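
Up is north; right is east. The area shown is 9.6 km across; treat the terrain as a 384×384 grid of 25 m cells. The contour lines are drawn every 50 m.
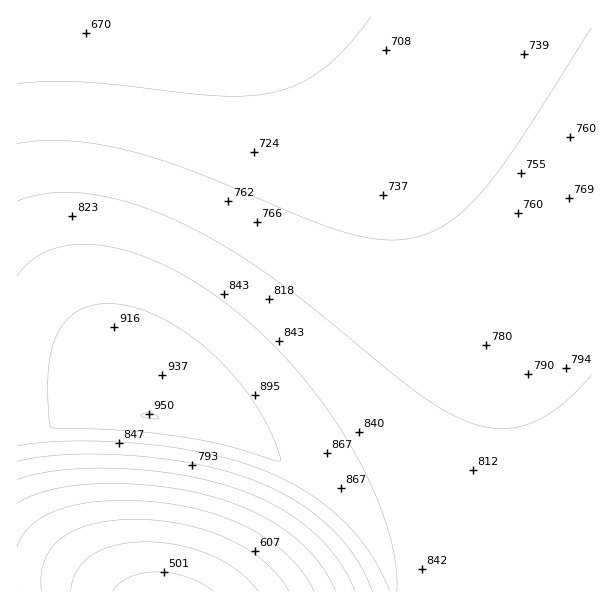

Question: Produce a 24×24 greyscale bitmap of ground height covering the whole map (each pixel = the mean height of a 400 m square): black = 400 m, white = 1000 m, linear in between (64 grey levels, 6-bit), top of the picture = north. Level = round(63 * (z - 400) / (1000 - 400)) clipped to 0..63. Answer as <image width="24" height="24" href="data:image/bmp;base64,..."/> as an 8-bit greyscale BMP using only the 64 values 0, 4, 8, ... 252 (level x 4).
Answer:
<image width="24" height="24" href="data:image/bmp;base64,Qk12BgAAAAAAADYEAAAoAAAAGAAAABgAAAABAAgAAAAAAEACAAATCwAAEwsAAAABAAAAAAAAAAAAAAEBAQACAgIAAwMDAAQEBAAFBQUABgYGAAcHBwAICAgACQkJAAoKCgALCwsADAwMAA0NDQAODg4ADw8PABAQEAAREREAEhISABMTEwAUFBQAFRUVABYWFgAXFxcAGBgYABkZGQAaGhoAGxsbABwcHAAdHR0AHh4eAB8fHwAgICAAISEhACIiIgAjIyMAJCQkACUlJQAmJiYAJycnACgoKAApKSkAKioqACsrKwAsLCwALS0tAC4uLgAvLy8AMDAwADExMQAyMjIAMzMzADQ0NAA1NTUANjY2ADc3NwA4ODgAOTk5ADo6OgA7OzsAPDw8AD09PQA+Pj4APz8/AEBAQABBQUEAQkJCAENDQwBEREQARUVFAEZGRgBHR0cASEhIAElJSQBKSkoAS0tLAExMTABNTU0ATk5OAE9PTwBQUFAAUVFRAFJSUgBTU1MAVFRUAFVVVQBWVlYAV1dXAFhYWABZWVkAWlpaAFtbWwBcXFwAXV1dAF5eXgBfX18AYGBgAGFhYQBiYmIAY2NjAGRkZABlZWUAZmZmAGdnZwBoaGgAaWlpAGpqagBra2sAbGxsAG1tbQBubm4Ab29vAHBwcABxcXEAcnJyAHNzcwB0dHQAdXV1AHZ2dgB3d3cAeHh4AHl5eQB6enoAe3t7AHx8fAB9fX0Afn5+AH9/fwCAgIAAgYGBAIKCggCDg4MAhISEAIWFhQCGhoYAh4eHAIiIiACJiYkAioqKAIuLiwCMjIwAjY2NAI6OjgCPj48AkJCQAJGRkQCSkpIAk5OTAJSUlACVlZUAlpaWAJeXlwCYmJgAmZmZAJqamgCbm5sAnJycAJ2dnQCenp4An5+fAKCgoAChoaEAoqKiAKOjowCkpKQApaWlAKampgCnp6cAqKioAKmpqQCqqqoAq6urAKysrACtra0Arq6uAK+vrwCwsLAAsbGxALKysgCzs7MAtLS0ALW1tQC2trYAt7e3ALi4uAC5ubkAurq6ALu7uwC8vLwAvb29AL6+vgC/v78AwMDAAMHBwQDCwsIAw8PDAMTExADFxcUAxsbGAMfHxwDIyMgAycnJAMrKygDLy8sAzMzMAM3NzQDOzs4Az8/PANDQ0ADR0dEA0tLSANPT0wDU1NQA1dXVANbW1gDX19cA2NjYANnZ2QDa2toA29vbANzc3ADd3d0A3t7eAN/f3wDg4OAA4eHhAOLi4gDj4+MA5OTkAOXl5QDm5uYA5+fnAOjo6ADp6ekA6urqAOvr6wDs7OwA7e3tAO7u7gDv7+8A8PDwAPHx8QDy8vIA8/PzAPT09AD19fUA9vb2APf39wD4+PgA+fn5APr6+gD7+/sA/Pz8AP39/QD+/v4A////AGBMPDQsKCgsNDxMXHCIpLy8uLi0tLS0tGBQRDw4NDQ8RExcbICYtLy8uLS0tLS0tGhcVExISExQWGRwgJiswLy4uLS0sLCwtHRsaGRgYGRsdHyMnLDAwLy4tLCwsLCwsIyEgHx8gISMlJysvMjEwLi0sLCsrKyssKikoKCgpKiwuMTM0MjAvLi0sKysrKysrMTExMjIzNDY3NjUzMTAuLSwrKyoqKisrMjU3ODk6OTk3NjQyMC8tLCsqKioqKioqMjU3ODk5OTg2NDMxLy0sKyopKSkpKSoqMjU3ODg4NzY1MzEvLSwrKikpKCgpKSkqMjQ2Nzc3NjQzMS8uLCspKSgoKCgoKCkpMjM1NTU1NDIxLy0sKikoKCcnJycoKCgpMTIzNDMzMjAvLSsqKSgnJyYmJicnJygoMDExMTEwLy4sKykoJycmJiYmJiYnJygoLi8vLy8uLSsqKSgnJiUlJSUlJSYmJycoLC0tLSwrKikoJyYlJSQkJCQlJSUmJicnKioqKikpKCcmJSQkIyMjIyQkJCUlJiYnKCgoKCcmJSUkIyMjIiIjIyMkJCQlJiYnJSUlJSUkIyMiIiIiIiIiIiMjJCQlJSYmIyMjIyIiIiEhISEhISEhIiIjIyQkJSUmISEhISEgICAgICAgICAhISIiIyMkJCUmHx8fHx8fHx8fHx8fICAgISEiIiMkJCUlHR0dHR0dHR4eHh4fHx8gICEiIiMjJCQlHBwcHBwcHR0dHR4eHx8gICEhIiIjIyQkA=="/>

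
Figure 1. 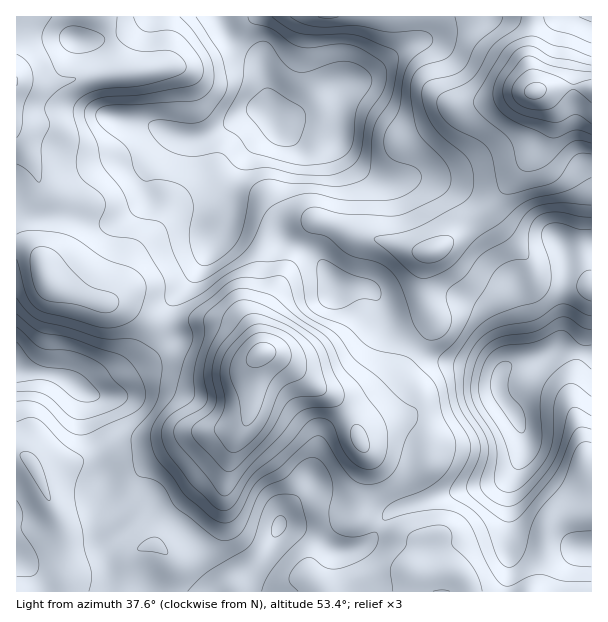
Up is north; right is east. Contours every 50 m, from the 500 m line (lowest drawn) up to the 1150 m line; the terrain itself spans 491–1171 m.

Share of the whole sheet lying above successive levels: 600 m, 93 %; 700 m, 79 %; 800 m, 47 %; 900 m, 15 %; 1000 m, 6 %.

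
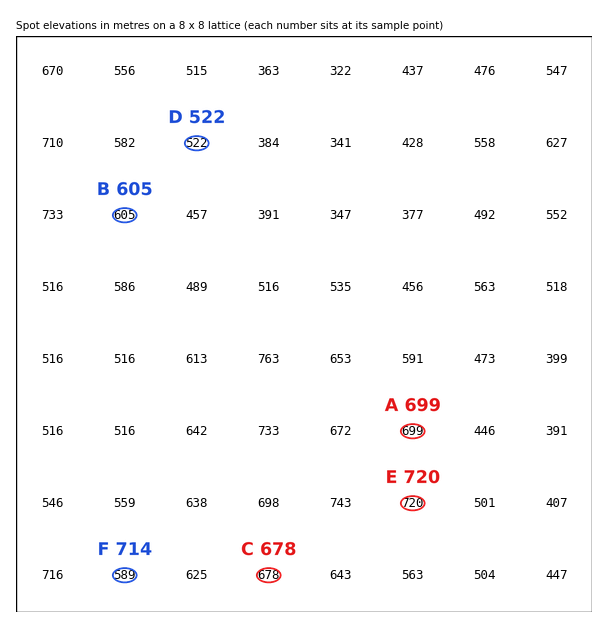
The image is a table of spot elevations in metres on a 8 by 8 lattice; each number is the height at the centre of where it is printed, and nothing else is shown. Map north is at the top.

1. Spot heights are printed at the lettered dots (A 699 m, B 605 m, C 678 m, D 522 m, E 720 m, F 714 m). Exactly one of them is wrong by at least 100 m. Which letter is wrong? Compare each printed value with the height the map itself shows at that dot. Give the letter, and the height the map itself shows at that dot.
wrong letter F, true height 589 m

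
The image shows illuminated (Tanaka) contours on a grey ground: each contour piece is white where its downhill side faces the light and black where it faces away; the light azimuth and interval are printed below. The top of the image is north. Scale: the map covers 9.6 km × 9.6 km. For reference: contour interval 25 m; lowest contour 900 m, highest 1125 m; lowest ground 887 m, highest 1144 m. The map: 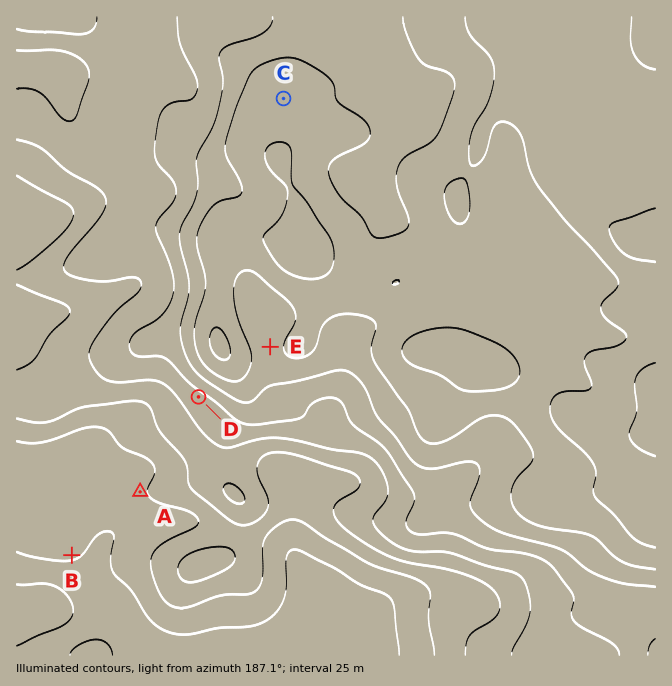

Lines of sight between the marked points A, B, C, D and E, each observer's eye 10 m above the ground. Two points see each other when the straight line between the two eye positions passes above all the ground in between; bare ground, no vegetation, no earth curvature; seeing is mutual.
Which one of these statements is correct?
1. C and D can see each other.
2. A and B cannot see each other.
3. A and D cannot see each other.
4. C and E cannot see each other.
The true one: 4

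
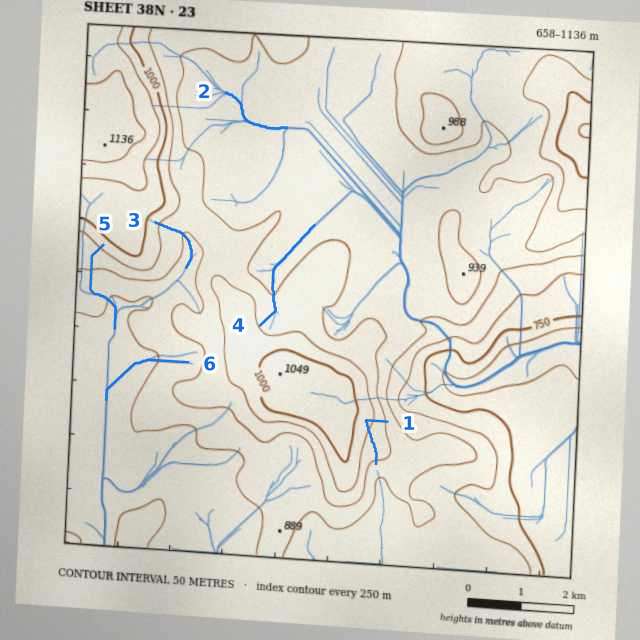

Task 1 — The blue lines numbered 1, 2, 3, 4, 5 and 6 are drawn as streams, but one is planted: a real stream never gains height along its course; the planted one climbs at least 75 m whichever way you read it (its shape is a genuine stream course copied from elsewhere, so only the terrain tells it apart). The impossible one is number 1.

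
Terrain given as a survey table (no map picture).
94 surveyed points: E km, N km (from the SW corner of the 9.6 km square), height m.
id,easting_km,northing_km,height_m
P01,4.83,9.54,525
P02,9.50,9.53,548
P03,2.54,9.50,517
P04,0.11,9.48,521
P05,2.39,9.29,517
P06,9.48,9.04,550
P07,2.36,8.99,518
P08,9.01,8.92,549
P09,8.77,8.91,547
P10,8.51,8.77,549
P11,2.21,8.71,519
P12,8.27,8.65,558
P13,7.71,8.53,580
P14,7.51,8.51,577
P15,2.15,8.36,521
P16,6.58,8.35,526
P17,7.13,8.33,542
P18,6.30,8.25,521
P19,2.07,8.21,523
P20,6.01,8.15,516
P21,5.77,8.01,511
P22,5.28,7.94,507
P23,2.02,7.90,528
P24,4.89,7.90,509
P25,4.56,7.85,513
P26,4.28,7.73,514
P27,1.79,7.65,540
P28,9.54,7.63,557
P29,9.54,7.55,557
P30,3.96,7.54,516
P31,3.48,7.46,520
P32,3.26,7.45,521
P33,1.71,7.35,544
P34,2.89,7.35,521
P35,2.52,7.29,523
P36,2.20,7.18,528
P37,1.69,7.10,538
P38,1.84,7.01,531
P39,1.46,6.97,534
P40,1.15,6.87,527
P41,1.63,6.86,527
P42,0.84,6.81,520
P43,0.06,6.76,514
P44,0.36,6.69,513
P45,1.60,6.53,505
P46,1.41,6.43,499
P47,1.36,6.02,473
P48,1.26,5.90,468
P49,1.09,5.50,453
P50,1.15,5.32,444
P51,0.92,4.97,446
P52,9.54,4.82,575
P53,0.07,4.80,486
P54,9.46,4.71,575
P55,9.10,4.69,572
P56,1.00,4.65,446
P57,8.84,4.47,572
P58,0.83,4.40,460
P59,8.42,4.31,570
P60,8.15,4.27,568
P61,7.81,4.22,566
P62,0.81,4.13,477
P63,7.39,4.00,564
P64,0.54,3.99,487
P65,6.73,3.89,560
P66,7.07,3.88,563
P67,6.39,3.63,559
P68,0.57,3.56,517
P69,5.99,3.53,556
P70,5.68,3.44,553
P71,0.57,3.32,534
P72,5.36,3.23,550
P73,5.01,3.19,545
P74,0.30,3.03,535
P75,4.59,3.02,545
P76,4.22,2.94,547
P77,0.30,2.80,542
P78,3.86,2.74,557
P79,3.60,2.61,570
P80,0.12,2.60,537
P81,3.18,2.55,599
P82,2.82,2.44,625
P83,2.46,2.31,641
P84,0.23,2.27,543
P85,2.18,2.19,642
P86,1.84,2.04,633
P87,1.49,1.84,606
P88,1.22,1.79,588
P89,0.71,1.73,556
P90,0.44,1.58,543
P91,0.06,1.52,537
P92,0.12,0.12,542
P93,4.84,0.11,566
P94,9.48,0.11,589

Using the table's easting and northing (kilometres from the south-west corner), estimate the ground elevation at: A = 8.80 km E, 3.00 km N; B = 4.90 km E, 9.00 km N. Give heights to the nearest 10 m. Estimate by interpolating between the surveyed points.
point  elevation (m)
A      580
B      520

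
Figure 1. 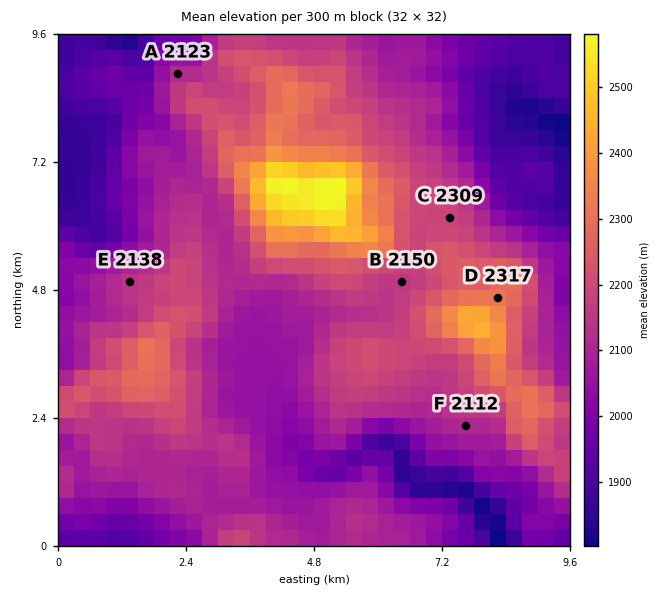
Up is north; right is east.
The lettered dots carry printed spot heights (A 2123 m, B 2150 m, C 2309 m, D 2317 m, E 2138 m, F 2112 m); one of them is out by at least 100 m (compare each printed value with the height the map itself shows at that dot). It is C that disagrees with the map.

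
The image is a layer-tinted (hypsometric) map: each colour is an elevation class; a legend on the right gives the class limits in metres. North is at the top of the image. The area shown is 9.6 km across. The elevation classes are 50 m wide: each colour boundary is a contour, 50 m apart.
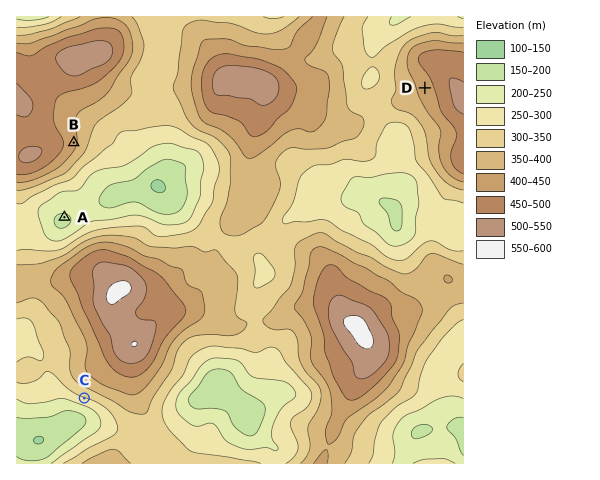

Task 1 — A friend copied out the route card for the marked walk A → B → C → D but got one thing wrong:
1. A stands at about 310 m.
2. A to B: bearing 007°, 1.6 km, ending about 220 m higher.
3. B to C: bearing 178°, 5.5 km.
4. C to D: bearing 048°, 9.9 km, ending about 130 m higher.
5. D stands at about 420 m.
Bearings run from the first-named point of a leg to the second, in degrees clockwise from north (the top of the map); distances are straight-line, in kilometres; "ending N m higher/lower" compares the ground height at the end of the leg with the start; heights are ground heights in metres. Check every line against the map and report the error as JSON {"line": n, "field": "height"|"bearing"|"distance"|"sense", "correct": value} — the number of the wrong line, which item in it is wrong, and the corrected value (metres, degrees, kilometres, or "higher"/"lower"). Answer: {"line": 1, "field": "height", "correct": 190}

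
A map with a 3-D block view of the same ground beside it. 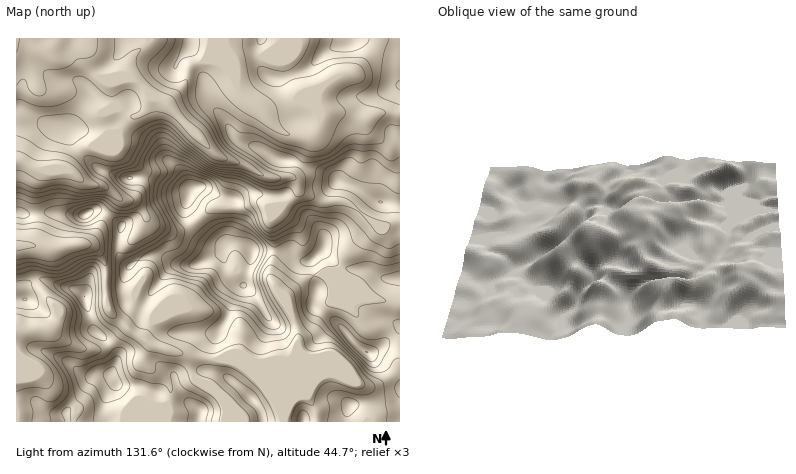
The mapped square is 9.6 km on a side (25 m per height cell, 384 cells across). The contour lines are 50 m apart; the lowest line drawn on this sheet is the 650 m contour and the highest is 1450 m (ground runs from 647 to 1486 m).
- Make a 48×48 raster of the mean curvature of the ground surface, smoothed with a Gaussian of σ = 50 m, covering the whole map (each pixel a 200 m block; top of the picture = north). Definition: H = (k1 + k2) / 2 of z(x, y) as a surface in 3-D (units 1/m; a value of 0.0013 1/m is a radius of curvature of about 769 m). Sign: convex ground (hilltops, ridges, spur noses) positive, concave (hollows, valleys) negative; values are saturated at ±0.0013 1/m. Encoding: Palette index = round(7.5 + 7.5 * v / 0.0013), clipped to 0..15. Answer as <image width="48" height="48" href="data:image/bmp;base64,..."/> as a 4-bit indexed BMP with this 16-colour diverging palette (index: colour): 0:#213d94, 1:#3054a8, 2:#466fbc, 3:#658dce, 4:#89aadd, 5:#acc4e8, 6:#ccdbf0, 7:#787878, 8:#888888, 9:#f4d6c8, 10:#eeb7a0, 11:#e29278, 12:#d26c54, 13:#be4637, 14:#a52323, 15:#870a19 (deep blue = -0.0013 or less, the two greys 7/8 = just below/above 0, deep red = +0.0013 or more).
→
<image width="48" height="48" href="data:image/bmp;base64,Qk32BAAAAAAAAHYAAAAoAAAAMAAAADAAAAABAAQAAAAAAIAEAAATCwAAEwsAABAAAAAAAAAAlD0hAKhUMAC8b0YAzo1lAN2qiQDoxKwA8NvMAHh4eACIiIgAyNb0AKC37gB4kuIAVGzSADdGvgAjI6UAGQqHAGiHeZZ5iHd3d3Z3qlR3ZMtWX9N4iGZmeWeJnLZHl2Z3d3Znv6V2N9lHTZNnmod3d2m5R6dVqXVXZnad23RkjsRnZkeIrsqYeIu2NGmFmrlVi5WadEZH7mR3d2arunZnimZmY1q3ic2buoeVNWSdtzd4h3WJYiE1inZmQ3u6mrpYZWqlZmr7ZHeHh3dlVzN3Z3dzNrysvMgkRp22m7qVR3d3d3d3dgjadnYzjvpoiek0e6h2ZlRWd2d3d3d3YDr5VWat7KYzJMyId0M0VmRXZoZWd1REBL/6dXvKdTIyV4unRDRWiblmephnVaxyS/6alnZmRFer7IdDWJu6mJuXZ3h5UnqEn7NHh2VVRXre2YM4iavLqauERXreZIVY/0NWeFdWdVmbhUSLdlZ3d4ukNZ/6JZaP9kZ4mVeLhSWsYCmKZ3ZVVCWkNr+zFsuZZGeJl6zIQgb8MIx5lXd3VCWGd9xSN/tlZ3d3Zc6jI1v9QKt3t1ZlVXmKuucVN7lnd3d2ZnhTfv/eQLplq2RERrus3sMlVo2Wd3dnd7mL/9qeQLtkWqQ1RJqazFA2dntnd3V6qpvthWevcJ6jFrmblliHizBXmFRnd3irqmqmNGi/gK/3Na3v/ImWfYBpqslGeauoeUZDNGeKRMnO2pmIq5mFftNpqcyZZWeXWFVVVEMiB+Q4zKdVeZmGnviKplraVXeYR2ZmZUISN+YjV7dXirqav+Z7xkjaZol2VlVWeGVFRtpEU2VXZ6y6vGBJpmrbiJlUWIdmeHmnJe+FUiWHRovKmSA1dYzKqYZXV92Zuq/8WN/XIlnIRGZ4nEJEWcyIqWREVdubyq7/62N4RovcdDIjaDV0bOc2djSKqLiJqYeN+RASeqqslEaMozZ2VlMzM0nNuchoq5U1YwRRW7qsuZm9qc3OgkaYVquYhoUzZ2MQAFulWave//h6zaZqkomdu7h3hYZlRFMWef/7dla9zdm8tgAAI3aNuHeIloZWZlJe/aqWVEarl2VmEAaIaKm8qGeZhlZ2VEbPpSE3u97LlRAAA53/65mZu4e6V2eId4qWNDNYreyZcgA2m97cyVQ0jKi4NneJmahVd3RFerqFIBa+3dyFVUREaIZ2V3eJmZmHZ3V4m8tyEkr8m6czRVZnd3VWiImZiJqph3d3nMkyM1vpeXRGd4dniHZpuIiJmZqXeJhUV4UjVo3IdlV4mZdniHZXp4mqmZh2Z3dlVmQ2mryWZmZ4iIdmZndUVLp2Z3d3d3eYZ1RZu6l2Zmd4d3dnd4h2Z5ZFVmeJmImoZURqqpdmZmZ3d3d5qqmZmXZmd2eahnmWVWZXqYd2d2eHZmdniqmaqYhniIq4V2ZlaKuEmod3Z5u6hlVmZlRpqZh4mZqGd2dmi7ykmod3aMuZqqhVVDRomIiJdWZomod4qqukZ3d3aaZWaLuFRDWIh3iGVoh2aZhniImohnd2aXd3ZYu5iHeIh3hmeIh2Z5h2Vnirpnd3eYZ3dWm7vKh3iHeJh4h3Z5mIZEWKl3d3eLh3dlaIiamHdw=="/>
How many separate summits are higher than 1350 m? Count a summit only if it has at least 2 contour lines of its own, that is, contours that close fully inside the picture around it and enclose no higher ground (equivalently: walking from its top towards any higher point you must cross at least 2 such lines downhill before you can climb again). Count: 3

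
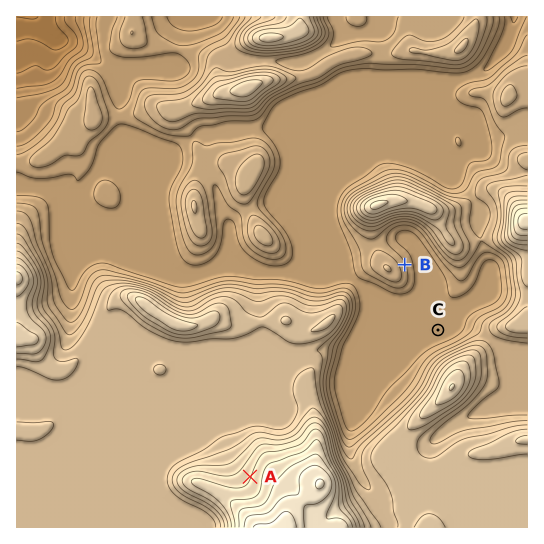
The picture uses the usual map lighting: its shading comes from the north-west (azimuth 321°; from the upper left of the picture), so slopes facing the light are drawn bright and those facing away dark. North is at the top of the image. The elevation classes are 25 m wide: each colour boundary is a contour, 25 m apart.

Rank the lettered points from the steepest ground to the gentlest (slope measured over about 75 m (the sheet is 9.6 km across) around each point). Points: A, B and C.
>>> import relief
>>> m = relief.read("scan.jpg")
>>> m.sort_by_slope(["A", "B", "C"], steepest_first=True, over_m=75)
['B', 'A', 'C']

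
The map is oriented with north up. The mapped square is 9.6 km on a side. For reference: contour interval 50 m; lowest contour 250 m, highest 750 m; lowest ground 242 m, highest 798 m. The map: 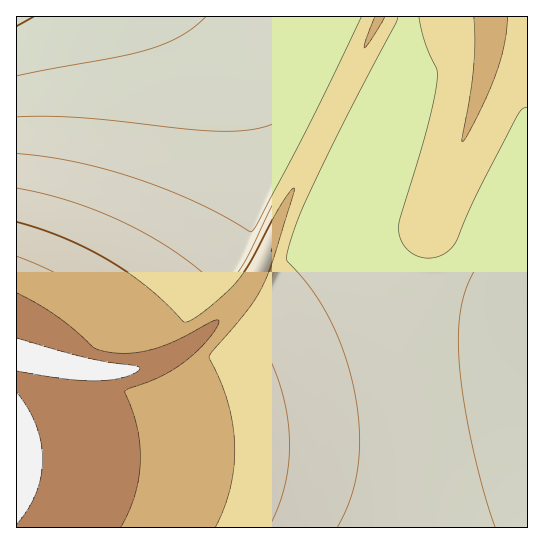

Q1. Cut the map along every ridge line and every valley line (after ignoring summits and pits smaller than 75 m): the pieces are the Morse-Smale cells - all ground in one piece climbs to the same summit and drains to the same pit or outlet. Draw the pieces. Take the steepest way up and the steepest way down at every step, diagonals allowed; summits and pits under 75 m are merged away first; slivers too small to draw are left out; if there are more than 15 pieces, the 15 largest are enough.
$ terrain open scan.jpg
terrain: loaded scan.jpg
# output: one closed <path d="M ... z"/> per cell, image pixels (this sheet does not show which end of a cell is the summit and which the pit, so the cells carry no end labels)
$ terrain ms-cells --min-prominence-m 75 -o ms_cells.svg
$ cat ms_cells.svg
<path d="M402 16l-21 0-2 2-95 189-27 66-14 22-40 40-36 24-16 6-22 6-47-2-66-14 1 173 511-1 0-216-81-28-29-7-13-7-13-12-8-16-1-24 2-15-48-45 3-10 56-112 5-12z"/><path d="M379 16l-362 0-1 338 66 15 47 2 22-6 19-8 21-13 24-20 28-29 14-22 27-66z"/><path d="M527 16l-124 0-7 19-59 119 0 3 48 45-2 15 1 24 8 16 13 12 13 7 29 7 80 28z"/>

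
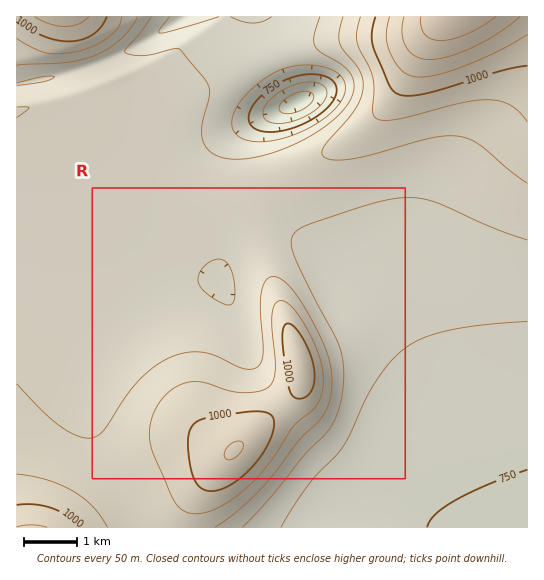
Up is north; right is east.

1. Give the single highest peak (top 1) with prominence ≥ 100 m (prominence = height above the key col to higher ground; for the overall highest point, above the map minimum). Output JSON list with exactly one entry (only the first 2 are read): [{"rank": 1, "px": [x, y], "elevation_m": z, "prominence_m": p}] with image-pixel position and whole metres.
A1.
[{"rank": 1, "px": [234, 450], "elevation_m": 1053, "prominence_m": 135}]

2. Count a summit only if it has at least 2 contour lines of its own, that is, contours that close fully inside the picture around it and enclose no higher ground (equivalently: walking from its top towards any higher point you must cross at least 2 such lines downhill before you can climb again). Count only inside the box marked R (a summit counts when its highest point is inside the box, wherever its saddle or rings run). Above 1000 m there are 1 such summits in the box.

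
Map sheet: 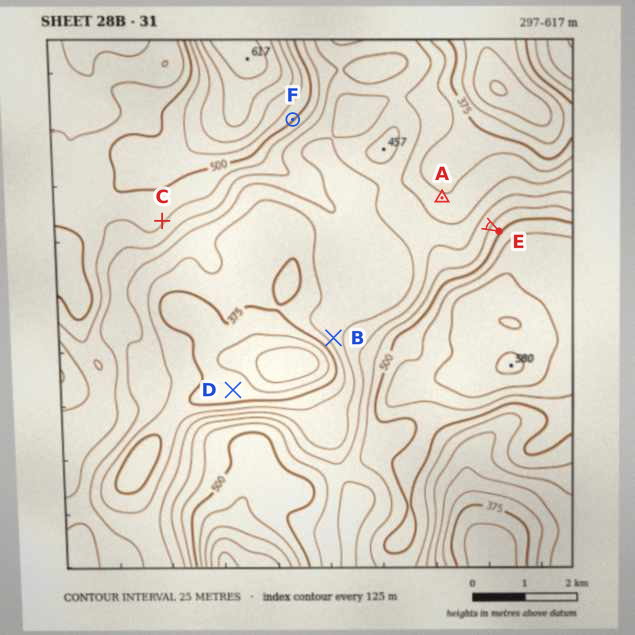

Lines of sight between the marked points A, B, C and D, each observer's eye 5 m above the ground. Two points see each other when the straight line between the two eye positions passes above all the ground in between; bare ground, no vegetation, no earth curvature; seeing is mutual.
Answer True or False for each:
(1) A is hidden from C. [True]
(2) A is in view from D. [False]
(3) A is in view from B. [False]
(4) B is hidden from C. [False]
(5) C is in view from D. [True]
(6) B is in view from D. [True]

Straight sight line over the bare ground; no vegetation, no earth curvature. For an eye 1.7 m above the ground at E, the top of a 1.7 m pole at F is in view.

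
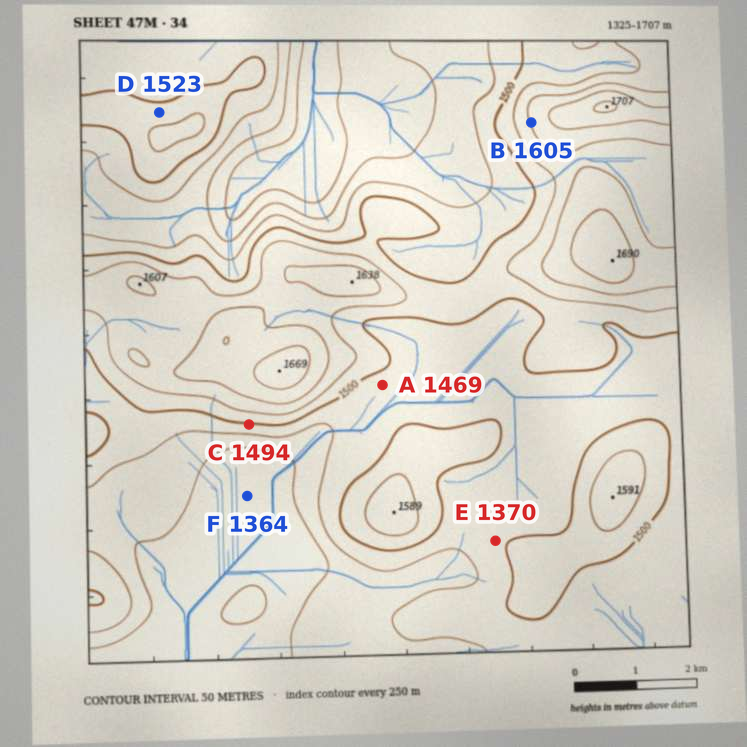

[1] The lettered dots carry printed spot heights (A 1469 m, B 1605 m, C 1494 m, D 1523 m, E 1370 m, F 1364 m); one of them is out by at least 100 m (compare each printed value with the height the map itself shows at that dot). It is E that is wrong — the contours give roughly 1495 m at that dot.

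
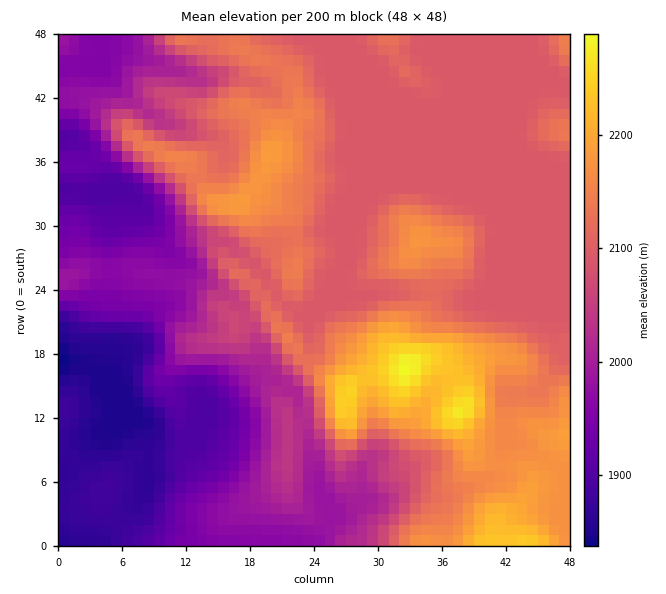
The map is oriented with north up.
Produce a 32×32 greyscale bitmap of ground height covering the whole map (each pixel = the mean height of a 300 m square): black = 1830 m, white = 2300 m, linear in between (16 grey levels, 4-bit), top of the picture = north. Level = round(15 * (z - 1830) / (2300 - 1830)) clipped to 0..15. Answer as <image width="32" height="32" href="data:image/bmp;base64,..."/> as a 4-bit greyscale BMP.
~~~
<image width="32" height="32" href="data:image/bmp;base64,Qk12AgAAAAAAAHYAAAAoAAAAIAAAACAAAAABAAQAAAAAAAACAAATCwAAEwsAABAAAAAAAAAAAAAAABEREQAiIiIAMzMzAERERABVVVUAZmZmAHd3dwCIiIgAmZmZAKqqqgC7u7sAzMzMAN3d3QDu7u4A////ABERIjNEREREVWaKu7zd3csRERIjRFVVVVVWeaqrzMy7ESIRI0RVVWVVVmeaq8zLuxEiESM0RVZlVWZniaq7vLsREhESMzRWZVZmeImru7u7EREREiM0VnZndniJq7u7uxERERIiM1Z2eaiJqry7u7sRERESIjNGdozKq7zdu7u7IRERIyIzVmad28zM7suqqxEREjMiNFZnrdzd3N3KqqsRERIzM0VWaLzd3u3dy6qqARESNVVWZomrzd7t3Mu7mRERETVnd2epmrzd3cy7upkREiJFZ3d5qZqrzLu6qZmZIzMzRFd3iZiJmaqqmZiIiERERERXd5mZiIiZmZiIiIhVRERVVnmZqYiJmZmZiIiIVURERFaZiaqYiaqqqpiIiERERERXiJmqmImru7qYiIgzMzNEZ4mpqZiJqru6mIiIMzMzNXmrqqqYiaqqmZiIiCIiIkabu7uqmIiZmYiIiIgiIiNYqqu7qpmIiIiIiIiIMzNGiqmau7qZiIiIiIiIiDM0eaqpmru6mIiIiIiIiIkjR6qYiJqrupmIiIiIiImaNFeHZ4maq7qpiIiIiIiJmkVWZniJqqqqmIiIiIiIiJlVVVd3d5mZqpiIiJmIiIiIRERWZmeJmqmIiImYiIiIiEREVWeJmqqZiIiZiIiIiIlUREV5maqZmIiJmYiIiIia"/>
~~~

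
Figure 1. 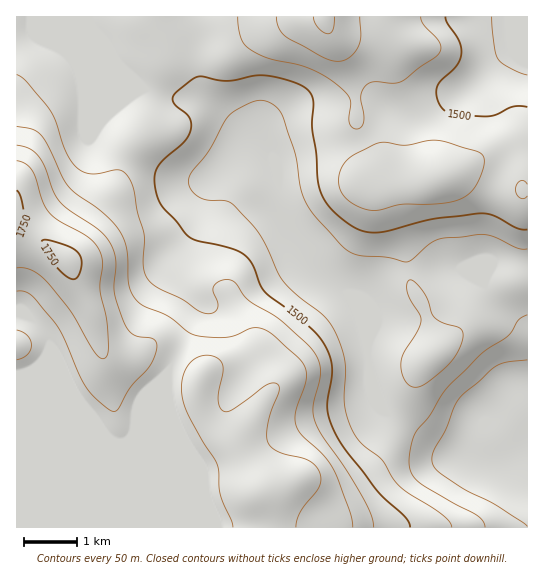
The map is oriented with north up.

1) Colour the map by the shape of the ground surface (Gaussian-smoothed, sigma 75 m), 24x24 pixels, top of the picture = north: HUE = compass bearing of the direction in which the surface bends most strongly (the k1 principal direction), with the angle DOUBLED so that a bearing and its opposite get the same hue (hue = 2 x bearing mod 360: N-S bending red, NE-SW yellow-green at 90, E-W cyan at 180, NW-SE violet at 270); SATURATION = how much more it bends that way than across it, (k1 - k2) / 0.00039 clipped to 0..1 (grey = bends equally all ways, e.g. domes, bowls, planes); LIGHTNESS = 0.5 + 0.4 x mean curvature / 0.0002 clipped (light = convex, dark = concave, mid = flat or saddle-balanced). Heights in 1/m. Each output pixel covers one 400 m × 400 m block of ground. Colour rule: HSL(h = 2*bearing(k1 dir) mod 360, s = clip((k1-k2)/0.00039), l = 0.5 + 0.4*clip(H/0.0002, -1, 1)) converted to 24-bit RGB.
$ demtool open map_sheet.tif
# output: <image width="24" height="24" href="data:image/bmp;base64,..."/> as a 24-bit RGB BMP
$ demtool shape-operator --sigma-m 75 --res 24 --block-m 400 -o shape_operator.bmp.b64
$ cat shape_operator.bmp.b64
<image width="24" height="24" href="data:image/bmp;base64,Qk32BgAAAAAAADYAAAAoAAAAGAAAABgAAAABABgAAAAAAMAGAAATCwAAEwsAAAAAAAAAAAAAf4B/f4B/f4B/f4B/gIB/f4B/f3+Af3+Af36ARhJT49srqtY3s7NDUXNDXpZetd2uaH/ePEbtnbrw0d76r7b/2c/8lFP/XDnbf4B/f4B/f4B/f4B/f4B/f4B/f3+Af3+AcGaCSRSp2engxb3Zz3rKvX9zOu11h/i2NkOvPqK4UNCmn1Z8dDc2bCsgex4qdkhCgIB/f4B/f4B/f4B/f4B/f4B/f3+Af3+AX0l7I6tzc9xqqXqWlHvQ4dzv0vnzQJLmfR2KrYoqOlMPKSQQZDAhZzYwellLhH5pgIB/gIB/gIB/f4B/gH98f4B+f3+AgHyAcxpsdOJ9dbBLSqgzKtJlpvSY3uKSUBNVbBRi6UtIsUwxIzcfNVw8elxthoRwdoFsgIB/gIB/gIB/gXF+yH0yTJeIf3+Adzt/Rt5Dbsyku2eTs9dhMqkVceUAo5AdLg4rTyxQwV5L7yxAhLRRG3uCUmqEjnyIiHd9gIB/gH9/gHt/cRhExvdxKXB+fn6AXBR+zPejM4p/YV+q76Sg28A9cdACPFodIRtCVDdtlzZW5n1V1OB2HElLL1hPY4Flj4WCf4B/gH+AdSR44zAsze6LKXJTPHxcGhOd+fHSPop1LHZzy4mY99Td5sW2OqaICShLPStvlzKa5rKd9ax6SlsuEmU9NH9bdIZZKJ0XZIOAPwRQ3uivy+e+i3DRLpuvAHKM8uHZy6TmL1ipQ6lc1t2n8NvkxqvtCwB5JxhwS0qt2LLF+dLf4qLbN5GOGzIjXGsqz9DwJglkWh1y3fyuhviYKxff1qDbAO36QvHL13fk7UPxmsmtkfC0udKp5T6sRQBoMSx/SJGifqeE4Ly996/o7nDyNTzaUozSohUqSQVChIxE4//MW/qSBjR4vt3egZ7RHkdJMRUSys1E1/TdodDBnkV+vw9ocBF6Z2KBRFJjiKA+jsVDqGFz1aPOjmrWZz+qLRUlbyRchuVp2f/MOrFhD193PqE7jBAkWhYuVHA0av9YMOwVij4sYhgqhRk4hD5zfl94b0d5l86FbreMbZWYsGxroSBgokxGFBQqQYOI1v/M3/+NY5wtDEc7Mhs1hUZqZ1rBqsbb5fLCSXIySiIlZSU2ez1FgFZJbV5NVZ2KnNmCX4lifWxbiE1chEi/0bnWBBbJmP751vXh4OvkyL/iIhN0Fi9CVZZ8VpyTZ7Jp4sOUvUKfWiNnf0lyjEV1qkE7fo49QY8sosotbGlCaWU6XnlAV0Qt270GLbT3u//vzfbz5t3u80HQvQnTMkGyPLOeTaCggpd2w7VrpSlody94f052cCFNxj8e0qQ3WaAvbZsjUlIndXAxY1UxQxwi/80fgPeWHP+EPadCjRwVpAMRp1RDQpi5an2wR0t/kHVUqXg7fi9Pfk+CfRlyjxNSys6Aw93DqpLFwj6ChEQyVY4uMoZ/Lk6w4u/c6f7NIKBWJjhTmhyF1WmGw8eMQXFbTVE7VD9KimZYrFdXfGWKWT6LYwKSu5/Y2/Dmq8bYqXvev2n56sX1zODuMZ/+Hnn90ebb9ezWYHy5DyZZRiN42mJX74FFazUnP0QkMFg0UnxalIJykW+LPil1LRuIrNqy0t3EloqlaF2cWkXF29fq4tzvaEvZIHCdnsWS+s+33FBaFA4vGw0m1VBC6n91zlegqV+CKZxiMn1wboJmhGhrQSNiNUt0k95brcxQmoJkbo+gO5zLstjCt47C02Lkb1HHY6ta54ci91o/LQk6JD9dTLaV2a22wZTT1LHnpJDRK1SAXXtzcWB7PCN5V4iwscKVxr94SrhZX6R0PYRPWL42jFxzf2WRvGLFvo2xpbI111pDbxiOYmKCL4BMnsFBtZdtmm5T2E9kejJsUW5DW0dQM0dZQJpjpaRg18+BlbRsZ1M+eao6M7MsNV1Hfltee1h1q8OelrR5lU1ijTuZcm6Bf4B/a4VTsGUpj4M9jjA0ryAxiIgvKSwdRlolMU0YbH4Vpv8Zi1o1k2Q3eeQfYW4mJksZJWY3Ua5hcKdPrnqCnl+bk0SOfnyAgXd+h1J0q6CMlaezVyG75oDg4pPeki/AVZqFRFF3iso/bPs2NFBwtJyC05Vnl4w/I+FTD5CAQYA6c1g2fmlDgz9Ag2pygH9/glmBjHBxkbmAfpx2MiZ0qXCu1HTStl/nv5fdZ0PU2PPasvfwFR/SjLvExszs0tz50d36Jwm2XFF6f3J/T0x/gH5/gH9/fXGEclqVlaeOl7eEcmGFQi+KbY6eg2WhhWe3t4/QjHvj4PnSMJvFTDCUiMx5StQghr4LYiYRYx9ecmKBenqA"/>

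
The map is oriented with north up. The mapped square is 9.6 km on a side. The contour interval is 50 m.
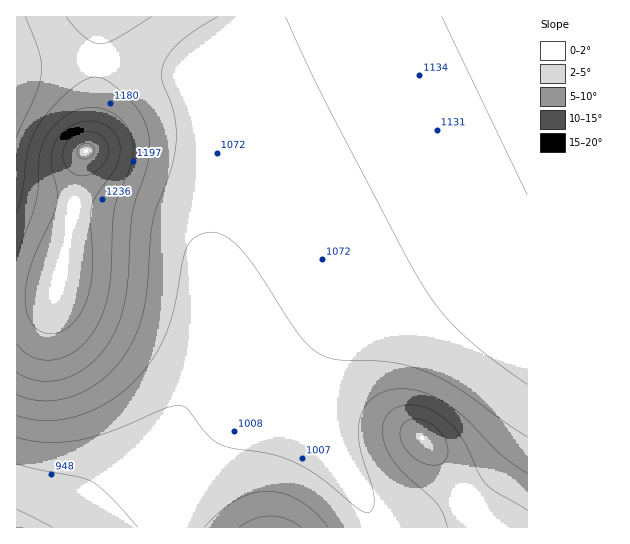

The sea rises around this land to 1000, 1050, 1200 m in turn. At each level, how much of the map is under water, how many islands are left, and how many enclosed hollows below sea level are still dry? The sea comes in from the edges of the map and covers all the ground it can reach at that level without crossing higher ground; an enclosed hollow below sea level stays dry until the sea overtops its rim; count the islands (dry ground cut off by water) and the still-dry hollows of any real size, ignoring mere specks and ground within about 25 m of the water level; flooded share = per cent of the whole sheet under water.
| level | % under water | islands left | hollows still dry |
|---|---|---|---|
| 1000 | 18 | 0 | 0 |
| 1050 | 34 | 0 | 0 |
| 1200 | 92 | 0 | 0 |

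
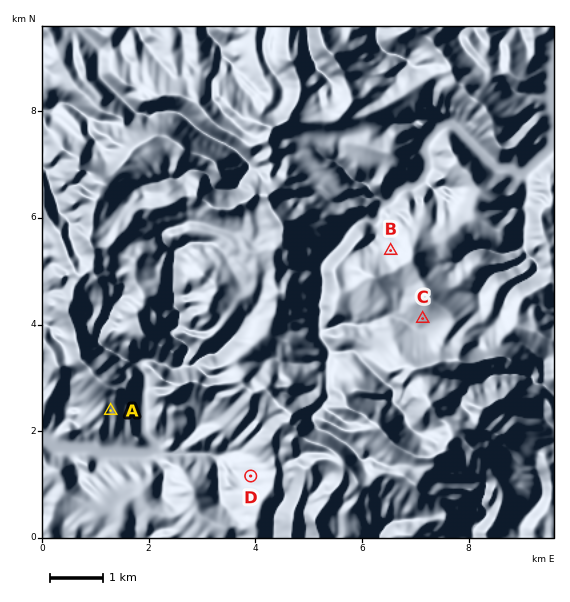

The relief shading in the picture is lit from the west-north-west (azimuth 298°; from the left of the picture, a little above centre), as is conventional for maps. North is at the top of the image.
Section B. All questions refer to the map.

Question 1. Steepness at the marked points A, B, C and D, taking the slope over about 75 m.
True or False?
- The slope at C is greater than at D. False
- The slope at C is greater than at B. False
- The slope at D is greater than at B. True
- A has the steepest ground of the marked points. True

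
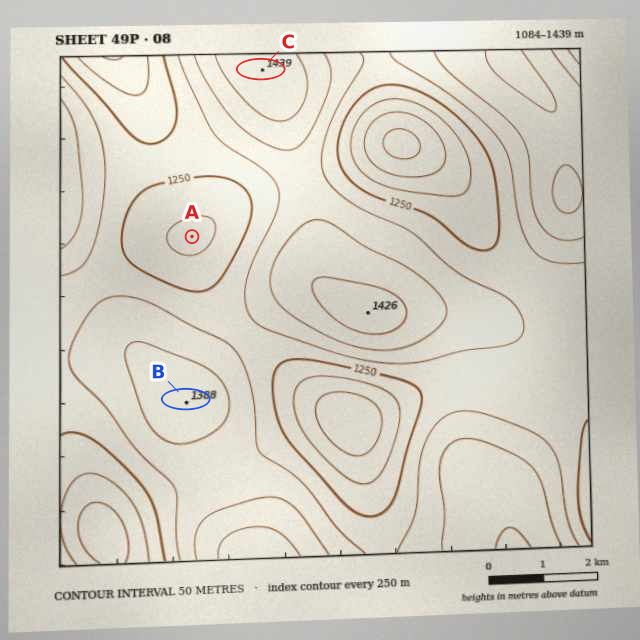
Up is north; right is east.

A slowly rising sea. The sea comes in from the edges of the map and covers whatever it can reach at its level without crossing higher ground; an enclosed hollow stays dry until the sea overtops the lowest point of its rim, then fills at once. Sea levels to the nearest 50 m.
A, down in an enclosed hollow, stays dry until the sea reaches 1250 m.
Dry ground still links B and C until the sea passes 1300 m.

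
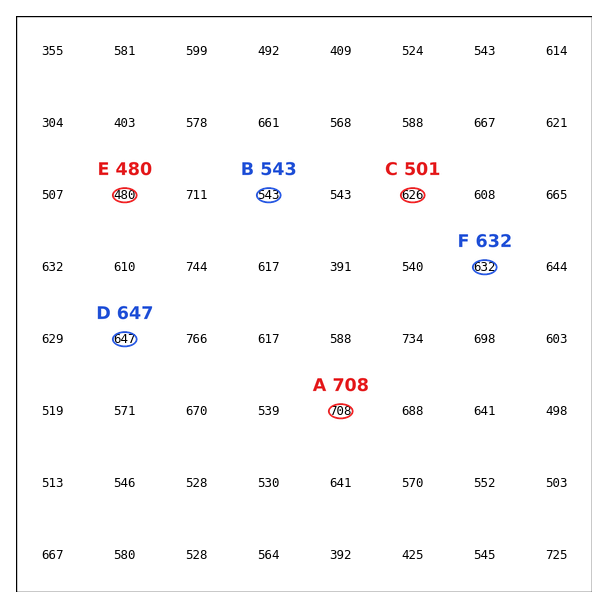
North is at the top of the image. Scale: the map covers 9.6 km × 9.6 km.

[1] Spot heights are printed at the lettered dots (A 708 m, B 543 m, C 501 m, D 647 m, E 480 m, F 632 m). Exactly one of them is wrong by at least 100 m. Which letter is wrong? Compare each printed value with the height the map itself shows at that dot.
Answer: C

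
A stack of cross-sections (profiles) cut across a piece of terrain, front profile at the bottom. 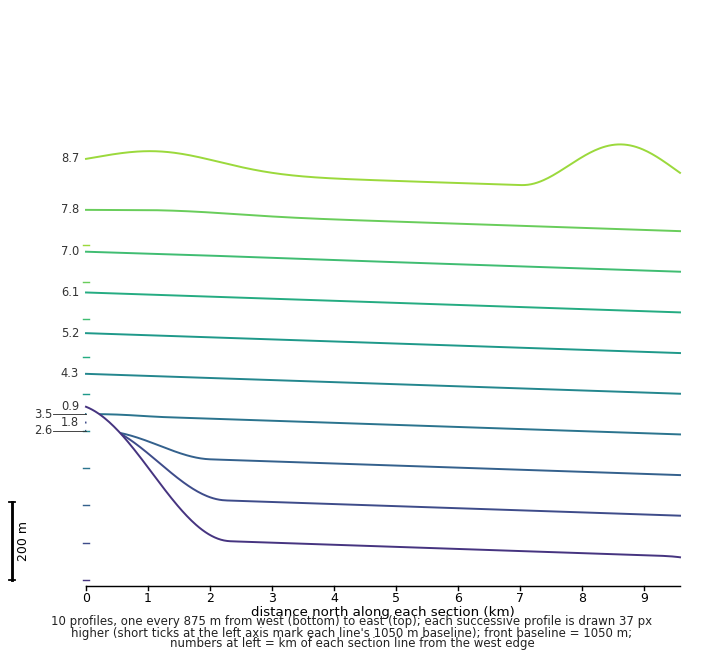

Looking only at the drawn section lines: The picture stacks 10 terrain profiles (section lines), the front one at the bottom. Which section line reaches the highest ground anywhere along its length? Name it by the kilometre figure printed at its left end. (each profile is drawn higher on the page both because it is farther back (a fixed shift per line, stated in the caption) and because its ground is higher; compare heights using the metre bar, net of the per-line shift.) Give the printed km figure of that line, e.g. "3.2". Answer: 0.9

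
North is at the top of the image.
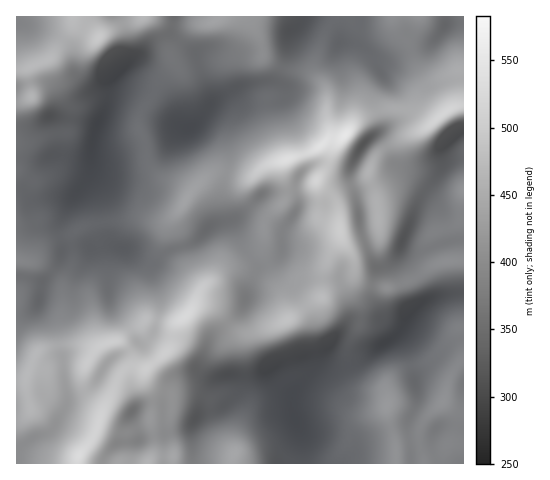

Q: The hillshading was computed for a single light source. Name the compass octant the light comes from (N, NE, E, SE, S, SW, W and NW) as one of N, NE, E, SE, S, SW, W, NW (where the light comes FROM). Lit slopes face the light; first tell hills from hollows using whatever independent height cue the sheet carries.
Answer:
NW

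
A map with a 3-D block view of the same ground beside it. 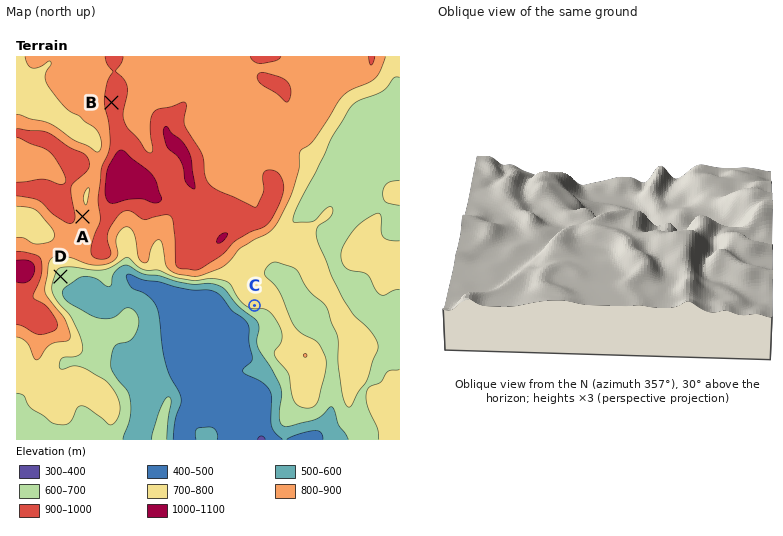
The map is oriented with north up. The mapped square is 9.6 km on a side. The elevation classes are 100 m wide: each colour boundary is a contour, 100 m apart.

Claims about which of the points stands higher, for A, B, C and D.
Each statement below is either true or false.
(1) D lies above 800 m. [false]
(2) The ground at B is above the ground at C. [true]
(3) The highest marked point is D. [false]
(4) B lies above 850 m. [true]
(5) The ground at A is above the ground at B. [false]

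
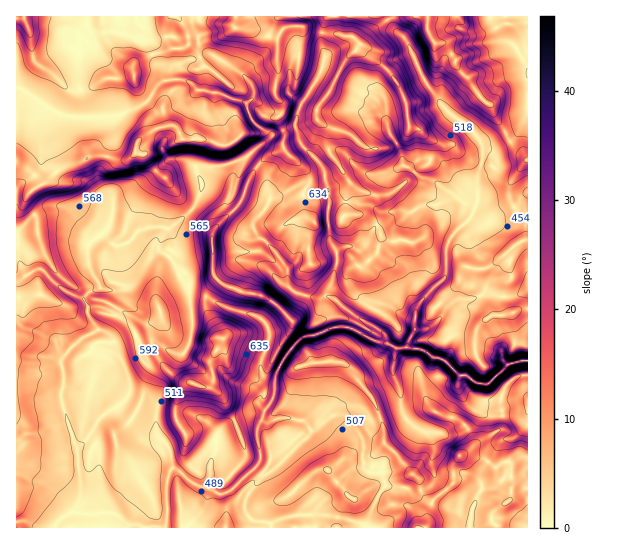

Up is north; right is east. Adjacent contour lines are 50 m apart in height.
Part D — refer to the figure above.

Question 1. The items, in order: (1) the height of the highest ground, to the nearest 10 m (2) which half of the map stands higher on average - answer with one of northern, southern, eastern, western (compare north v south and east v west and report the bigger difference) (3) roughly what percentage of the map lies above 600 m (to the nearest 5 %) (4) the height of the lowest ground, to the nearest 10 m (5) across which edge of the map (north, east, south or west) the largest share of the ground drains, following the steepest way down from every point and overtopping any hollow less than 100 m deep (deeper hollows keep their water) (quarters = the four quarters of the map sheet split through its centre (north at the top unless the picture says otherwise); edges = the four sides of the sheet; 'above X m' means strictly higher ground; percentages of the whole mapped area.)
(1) About 1000 m is the highest elevation on the sheet.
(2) The northern half stands higher on average than the southern half.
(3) Roughly 40 % of the ground is higher than 600 m.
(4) About 170 m is the lowest elevation on the sheet.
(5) The largest share of the runoff leaves by the eastern edge.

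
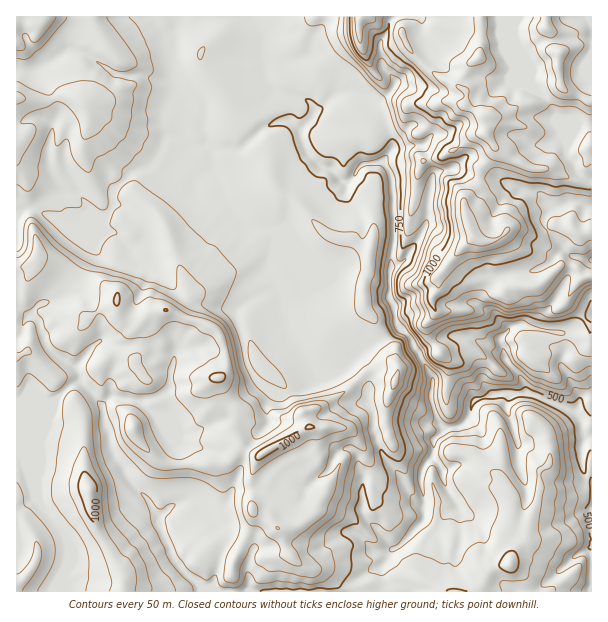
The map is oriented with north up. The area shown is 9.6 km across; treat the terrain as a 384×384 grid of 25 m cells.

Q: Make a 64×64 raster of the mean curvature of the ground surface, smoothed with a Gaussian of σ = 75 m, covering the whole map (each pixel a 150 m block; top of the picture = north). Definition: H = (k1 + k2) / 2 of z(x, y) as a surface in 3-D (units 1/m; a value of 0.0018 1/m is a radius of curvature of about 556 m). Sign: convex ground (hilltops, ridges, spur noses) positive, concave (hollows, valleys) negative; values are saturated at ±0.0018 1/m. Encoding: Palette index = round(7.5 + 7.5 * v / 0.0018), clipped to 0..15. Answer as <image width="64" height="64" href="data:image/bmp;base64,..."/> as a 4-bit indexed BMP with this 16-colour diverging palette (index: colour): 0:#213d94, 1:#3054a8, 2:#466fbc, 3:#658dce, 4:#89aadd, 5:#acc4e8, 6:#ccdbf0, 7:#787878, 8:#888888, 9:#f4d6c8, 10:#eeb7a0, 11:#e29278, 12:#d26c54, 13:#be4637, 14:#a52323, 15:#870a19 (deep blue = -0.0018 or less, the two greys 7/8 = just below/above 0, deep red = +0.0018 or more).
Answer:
<image width="64" height="64" href="data:image/bmp;base64,Qk12CAAAAAAAAHYAAAAoAAAAQAAAAEAAAAABAAQAAAAAAAAIAAATCwAAEwsAABAAAAAAAAAAlD0hAKhUMAC8b0YAzo1lAN2qiQDoxKwA8NvMAHh4eACIiIgAyNb0AKC37gB4kuIAVGzSADdGvgAjI6UAGQqHAJZWd3eIeqiIiadVRFEzIiEiV4mZiIdomqmZhlVnaZdiqnZnd3Z6qXeJY2Zv5HuYibyodniIiJmHdniVV4hkjLNrpmd3d5qph4YnqEzTeZib3KmIZVeZl3dmiJjMiIUp9Fm4Z3ZnqpmIYmqoWeV6mcyYiIiIZYmHd3aIiNx3iGGWV8h3Zmm5iHhUqZlmyFd5uFV4mGVjWJiIh5h3mXiJhkFouHZle6h3h0aYiYaJVVh1ZWeZaIZEmXiWiHl3mZmssmqXZmarh3eGSYiIdmhWq6l1RESJWYNZd4eGeYeZiaqjiYZmZ9pmZ3Rph3d2SIi6mrl2aJRqqEWXh3Z4h4l2Z4KIdmdp+VVndWiId3Vb2YZorLmYR5qrg5h2ZniYeoh2Y4dmdmroVWhndnd3dm3Xd3eKqHUqqYdCqWV3d5lqmHd0lmd3e+hWd1iHZmZ2WqZ3h3m5h0qYh2O5Rod4mlipiJeWd3ed+mZld2ZlVoY4h3eHaMuFOZlnZNVZmImpOLmHZ4d3d53ZZkaHZlVnlzmmd3d1m4U4qUo10puYiacpqHZnh3Z2jKZURnmqqaupRrVnd4hapTqlWzOgaHiapEq7qEh3d3eMlUNWnLqaupp12lV3i3fVbFKqcCeXiYmTaq2mOXd3d4yUJHnbdWd2aJfP11Z5g2SrGeu3HuuoeaNnjaYpd3d3i5QmrbdWZ3iIp0jvt1dlR9Yv2ZcL2qdrskacljZ3d3eLlCfuhWd3eIiXMmrcmam9oW6mZjJ3hWyhiKynRXd3d4uSN/91d3d2aIeENWnM7e6CjXRFQCA1nXG83KhId3dni5JZ22V3Z4h3iaZ6rbZXd4OMZVcp9QfdNv/adDl3d2ircouWR3ZniYerpWR//6VEVJ11hw73GNoq7GECS3d3WMlFVDNWd4mHaIeFQzRZunZUn4WCD7YSIxMwAFlJhmiFhUlYiahWeaiJhUVndCJIy2Rf2ZIOtkchEwFYyEeFaclEiWiay3WJq921NoiHZVRqhV35kwmVhFvpKa7Ul4WbqFa6d5mYZYiavpJYmId3dlaYaf6wCKqjj9B+3Va2l7lkRauHmYh1Z3eNYXmId3d3dmiL/UDP7JjaBu24OrirpTaVWpiJd3ZnZo5TiHd3eIh3ZovmBP+ni5IM2YhnmmtzmqdFZmd3lmZlrkSHd3d4iHd2a/AJyWd2cluoeHd7SlWZmXRoiHh1Z3j8Nod3d4iId3eaQG5gAjZhSqdmZntoV4iahXmJiGV5z/g3h3d4iIiHecYC/5Q0R5cAIzMza3VpiIqWinipqt3KY0iHd3iIiIeL1AmL/Ku7kVQVepVodmd4mXerdqv9hEMkZ4h3eHiHeKuhCWn5m7c025h5/XR5ZmZ2Z6yVm6ZGd3Z3eId3d3d3y1A0XOVVNa38qaSOcHl3dmZ4vreJU3iJl3d3d4d3d3fKYMxp64eIm8q91zugeYd3d5y8l1VGmIiYd3h3h3d3Z7uQz97qeJh3iZrbRdt5mHiaqWVEVWiYd4iId3iHd3dmnYB4W+2GZVVERHylzZqpmrhURVZ2eZh3d4iHd3d3d2adkCJIncdVRmZWVsmCKsu6dEV4d3Z5h3iHeId3d3d3d42ggjip23hmeal2Y0QJ6nVFZ4h3doqHd4h3iHd3d4iYjLBpB6adzduIhodGuQz4RGd3d4d3mnd3d3d4d3d4qpl7wT8zhGnbm9qJhVm6L8RGd3d4iHipd3d3d3d3doqYiHrBL4Eye8ho3rdHm5o7Y2d3d3mHeah3d3d3d3doqXZ3asEfsiauuGi7hEiLd1VWd3d3d3eah3d3d3iHd3mXZ3Z5sC7DR66phZqHZVdkZ3d4h3lniZh3d3d3iHeJmXZ4eImxLNNJv6iFZ4ZFUzVqd3d2iWeZh3d3eHeHeJmHd4hYmbAq1AfOuIdTMzZlenqId2eYZnh3d3d4d3d4mHeJpjWbwDnlCtiIZDNGaKvKmYZ3aad3Znd3d3d3d3iHeIdkg3ywWPcEEnpjRq3cuWiYdYZ6hnd2Z3d4h3iHeId4dEa2EyN27XcBmnec7LyVaph1hYp3eHd3eHiHeHeIiIhHmZh4U1jqz9UlrMqFaGWKmXWFioiIeHd4d3d3domIhlmYiJujFVFr2mW8qFVnZo2alXZ6mIiIh3d4d4iHaJmViYiIiZVJ1iJK3NdEWId2bHqmZ2qYiYh3d3h3iIl2eHV4h3eIc4iHMySLp2i7hndoVlVXaZiYiHd3d3eIiIh2aGeIiIhjuiV2k1q6qGVVZld3d2Z6mIiHZnd3d4iIeIiJdniIh0POisetu8qId3VUSsupiKqYmYdnd3d3iId3iId3d4h1Nt/N3LyXeHi7dYieyXeKqZmZmHd3d3iIiIh3d3iHd1NlZ1ZEipdWd3VJ7ph1Z3h4iYmah3d3eIiHh3iIiId2NuYDRGq6h3VWZmroVWVnd3iHREV3d3eZiHd3eIeIh2M9wjJb2Xh1d2d2WdVHVlZ4iGRqqpdmeJh3d3d3d4h2Qo8Ehr2Gerq5Z3RK1Ud4VmZ2V6uph2Z5mHd3d3d3d3Y2/Qec2Hd3v6VnZYvoZrl2ZmeJqYd3d3mYiHd3eIh3ZVv5Cb6Wd2V9hGdWm8qXZ7dWeIqYd3d3eImYiHd3iHZmbvUF7GZ3dnqFdmiIZoZnyVZ3mod3d3d3eIiHd3d4hlVu5nL8ZoiHaoV2au2Ilnitp3iYVWZ3h3d3d3d3d3iqY039kFdmh3Z8hXZGyTRV"/>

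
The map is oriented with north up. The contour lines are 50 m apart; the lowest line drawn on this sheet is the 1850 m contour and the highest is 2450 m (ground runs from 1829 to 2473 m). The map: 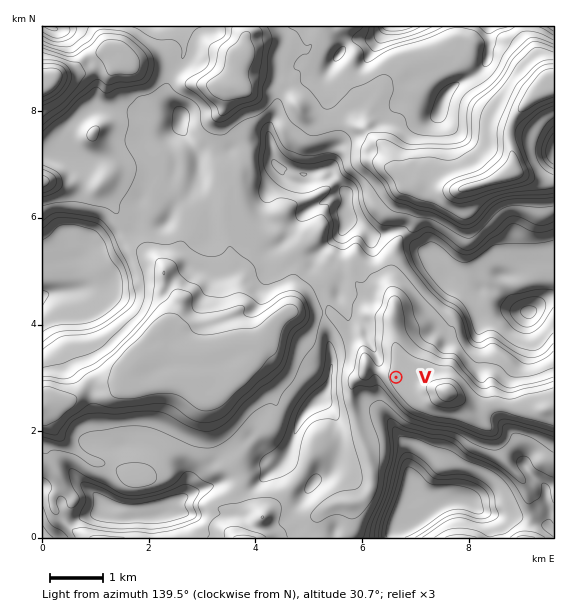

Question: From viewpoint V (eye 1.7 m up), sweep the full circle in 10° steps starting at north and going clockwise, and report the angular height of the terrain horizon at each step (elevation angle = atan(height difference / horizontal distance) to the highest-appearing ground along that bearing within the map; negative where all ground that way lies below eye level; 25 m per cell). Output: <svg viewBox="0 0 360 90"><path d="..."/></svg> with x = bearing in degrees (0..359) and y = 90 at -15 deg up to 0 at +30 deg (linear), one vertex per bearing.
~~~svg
<svg viewBox="0 0 360 90"><path d="M0 51l10-6 10-3 10-1 10 0 10-1 10 0 10 3 10 4 10 3 10 8 10-1 10-5 10-2 10-9 10-4 10-5 10-2 10-1 10 0 10-4 10-2 10-2 10 1 10 3 10 4 10 4 10 3 10 0 10 3 10 3 10-1 10-1 10 4 10 4 10 0"/></svg>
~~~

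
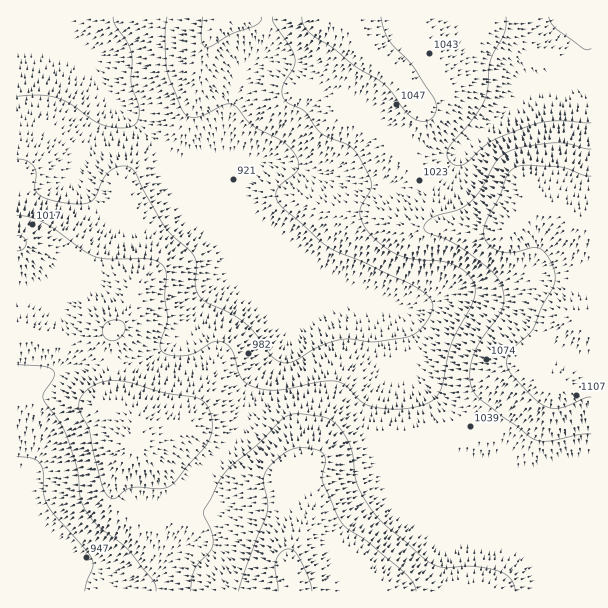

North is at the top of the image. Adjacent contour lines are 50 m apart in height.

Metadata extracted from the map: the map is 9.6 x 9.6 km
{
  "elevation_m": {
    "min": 850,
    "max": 1160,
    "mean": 1010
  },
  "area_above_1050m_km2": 21.9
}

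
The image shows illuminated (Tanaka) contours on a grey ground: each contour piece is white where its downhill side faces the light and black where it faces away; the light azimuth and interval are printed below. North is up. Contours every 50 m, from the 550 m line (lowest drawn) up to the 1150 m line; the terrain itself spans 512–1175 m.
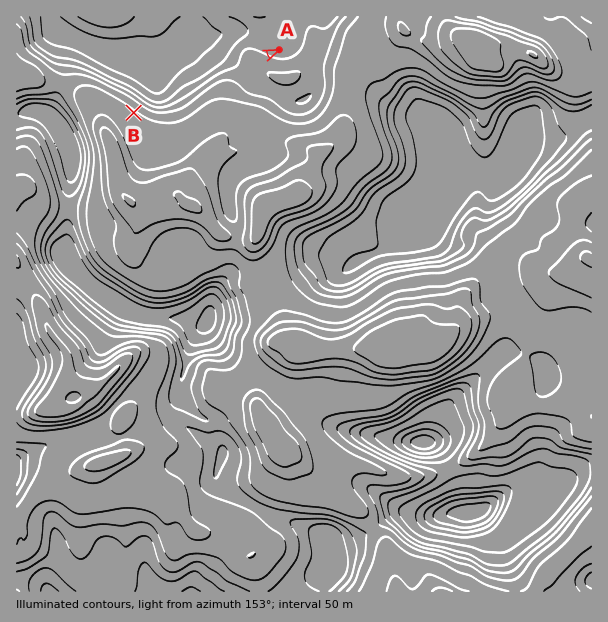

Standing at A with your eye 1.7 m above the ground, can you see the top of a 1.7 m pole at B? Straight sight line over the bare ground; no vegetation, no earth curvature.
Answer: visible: false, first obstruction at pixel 242 66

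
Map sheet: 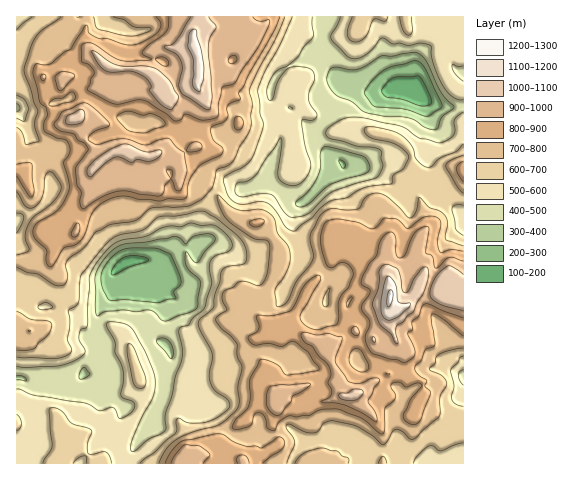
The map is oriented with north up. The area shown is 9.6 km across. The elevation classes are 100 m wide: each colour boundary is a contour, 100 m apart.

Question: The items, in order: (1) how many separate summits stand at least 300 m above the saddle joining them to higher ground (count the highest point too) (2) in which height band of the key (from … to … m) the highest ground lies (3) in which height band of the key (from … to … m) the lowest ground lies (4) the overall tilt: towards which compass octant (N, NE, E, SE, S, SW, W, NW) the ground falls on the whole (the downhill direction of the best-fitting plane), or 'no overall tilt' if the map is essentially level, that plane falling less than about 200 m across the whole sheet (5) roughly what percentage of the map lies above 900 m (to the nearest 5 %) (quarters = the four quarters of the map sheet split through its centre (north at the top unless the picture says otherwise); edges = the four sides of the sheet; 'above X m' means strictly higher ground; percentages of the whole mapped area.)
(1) There are 2 summits with 300 m or more of prominence.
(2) Between 1200 and 1300 m: that is the band holding the highest ground.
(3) The lowest point is somewhere between 100 and 200 m.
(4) On the whole the map has no overall tilt.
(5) Ground above 900 m makes up about 15 % of the sheet.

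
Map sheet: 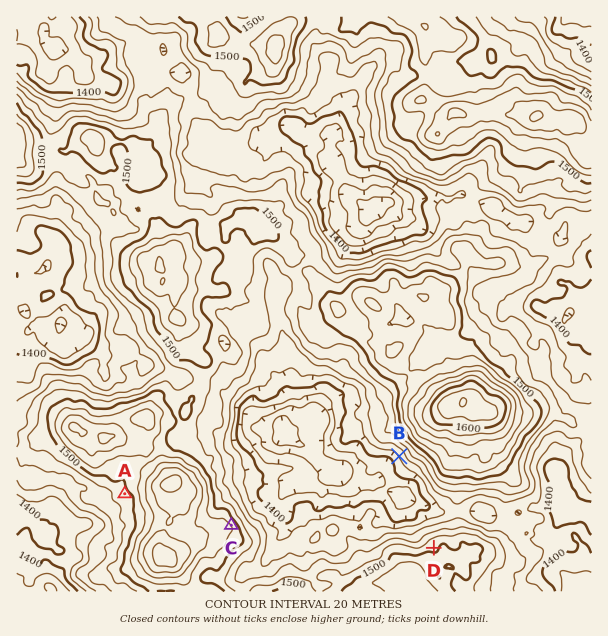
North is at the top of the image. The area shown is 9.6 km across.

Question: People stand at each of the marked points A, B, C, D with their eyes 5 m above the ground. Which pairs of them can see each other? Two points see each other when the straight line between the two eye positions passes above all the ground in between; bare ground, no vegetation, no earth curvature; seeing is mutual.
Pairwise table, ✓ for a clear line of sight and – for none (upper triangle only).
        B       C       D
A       –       –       –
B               ✓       ✓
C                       ✓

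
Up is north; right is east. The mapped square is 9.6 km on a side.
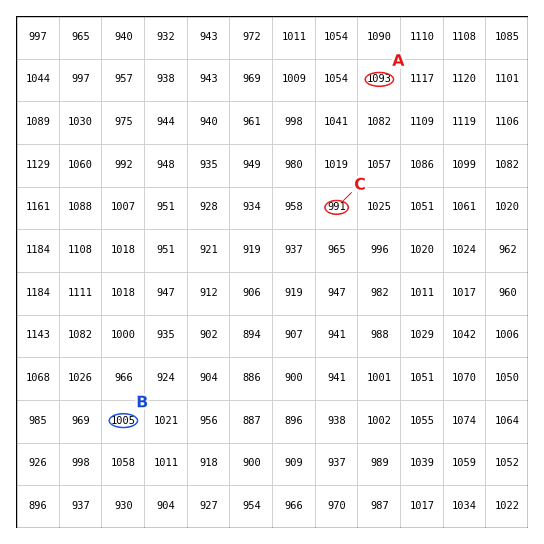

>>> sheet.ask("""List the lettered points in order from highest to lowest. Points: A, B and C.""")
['A', 'B', 'C']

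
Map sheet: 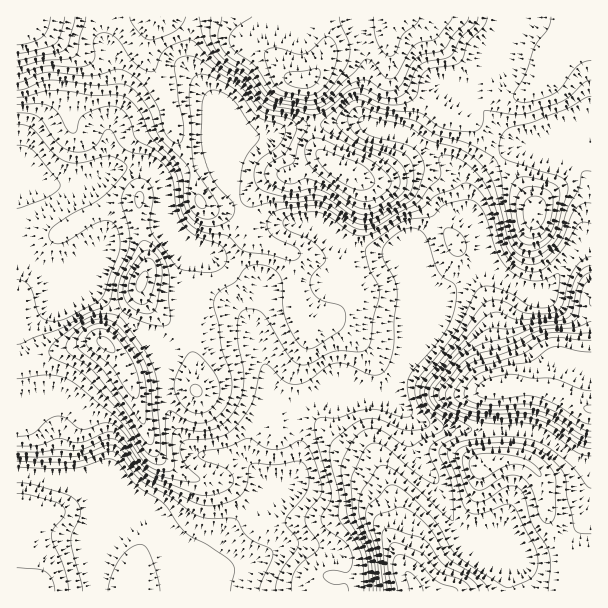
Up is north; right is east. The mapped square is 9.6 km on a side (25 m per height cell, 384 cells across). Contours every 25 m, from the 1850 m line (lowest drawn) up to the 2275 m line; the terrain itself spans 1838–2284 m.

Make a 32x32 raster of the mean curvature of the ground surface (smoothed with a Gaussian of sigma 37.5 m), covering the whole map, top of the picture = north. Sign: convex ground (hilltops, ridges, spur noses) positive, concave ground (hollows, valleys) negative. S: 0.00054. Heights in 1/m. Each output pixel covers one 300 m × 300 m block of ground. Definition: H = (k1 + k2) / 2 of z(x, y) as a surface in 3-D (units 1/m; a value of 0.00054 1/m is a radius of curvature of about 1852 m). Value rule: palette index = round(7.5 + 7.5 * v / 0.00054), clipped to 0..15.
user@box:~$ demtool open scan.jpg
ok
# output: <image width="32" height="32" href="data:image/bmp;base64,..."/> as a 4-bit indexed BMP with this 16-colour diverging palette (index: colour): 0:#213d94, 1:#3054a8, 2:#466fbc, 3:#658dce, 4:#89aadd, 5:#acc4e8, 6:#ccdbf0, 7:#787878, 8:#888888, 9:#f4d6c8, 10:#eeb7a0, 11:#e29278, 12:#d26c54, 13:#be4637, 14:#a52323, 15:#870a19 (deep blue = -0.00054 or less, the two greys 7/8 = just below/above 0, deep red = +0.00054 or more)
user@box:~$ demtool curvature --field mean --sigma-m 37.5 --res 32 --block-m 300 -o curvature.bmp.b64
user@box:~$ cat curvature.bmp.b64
<image width="32" height="32" href="data:image/bmp;base64,Qk12AgAAAAAAAHYAAAAoAAAAIAAAACAAAAABAAQAAAAAAAACAAATCwAAEwsAABAAAAAAAAAAlD0hAKhUMAC8b0YAzo1lAN2qiQDoxKwA8NvMAHh4eACIiIgAyNb0AKC37gB4kuIAVGzSADdGvgAjI6UAGQqHAIqmaJh3d3eZiFCtyv2IiJeJlWiYd3dlaalA76ZiNTiYiHV2mHd3d1RVE/qIJnc5iId1d3hndomYmEzmp0ZUjHaayHd1RoZmaKeNipRadY12qGV3Qkm6lXRTmZtyXXNsZQAjVCrsu5VUSLioQW+lroV5iiBvsiRXlluJplnv//gTy42hrzNnaLd5i6aHYhIgG6h6k+4YuWamqHqEAAEQA593dlb4LMqFdmVUQX///czcdlVq9ky6hWhmZmSezuyqlZhla/NZmIV5hFqVNburiGZ5vO+SaIdlebeZhlJ5V53Ld237BHiYZnqpmHZzSYSdlpUSc1t3h2d7iJh2dki4MAq1dRb8R4eGeneJlnZYliE/lndF/1mqg1lmeIZ3Z1JlL2dmYo9ERYebqZhHaKc4xwZpp1OJIzWrqoU1JEnGLPw0eZqEtUfZiDAQbGFIcyv/RHd4mNgP+GhWNM/IhEJb/1RmZVfZDqRpz3nc/niEery2ZnYzUR5XWumP7bqHRal0Vmabl5StR2VX/JmIUkmmR3hXu3WH+kd0E5VAEEq7hVV3VodkVuhHNjBjAEeMuHiGRIZVdVq3Qwn9+ibrh2aby6aUV5dqljNa/vyH2yJXdpqmlpunm1RLy6eMlLpYlnWJmczGRol1fsmGa3XIjGNmiXeap2iLxmmGZnlFupnLZ2iH"/>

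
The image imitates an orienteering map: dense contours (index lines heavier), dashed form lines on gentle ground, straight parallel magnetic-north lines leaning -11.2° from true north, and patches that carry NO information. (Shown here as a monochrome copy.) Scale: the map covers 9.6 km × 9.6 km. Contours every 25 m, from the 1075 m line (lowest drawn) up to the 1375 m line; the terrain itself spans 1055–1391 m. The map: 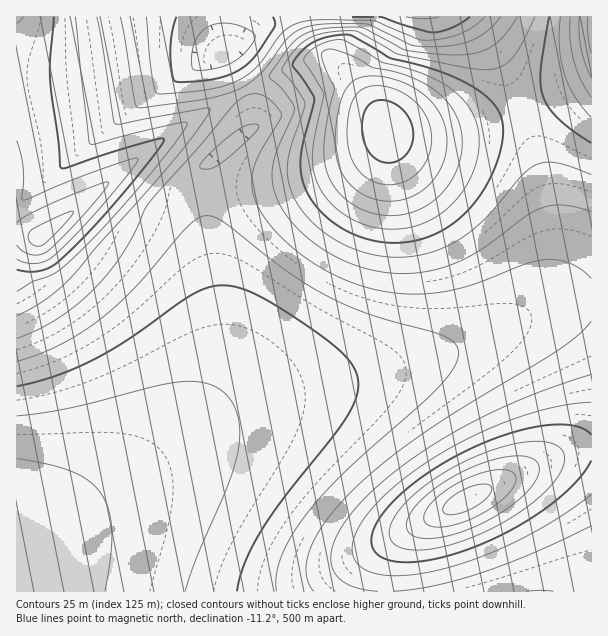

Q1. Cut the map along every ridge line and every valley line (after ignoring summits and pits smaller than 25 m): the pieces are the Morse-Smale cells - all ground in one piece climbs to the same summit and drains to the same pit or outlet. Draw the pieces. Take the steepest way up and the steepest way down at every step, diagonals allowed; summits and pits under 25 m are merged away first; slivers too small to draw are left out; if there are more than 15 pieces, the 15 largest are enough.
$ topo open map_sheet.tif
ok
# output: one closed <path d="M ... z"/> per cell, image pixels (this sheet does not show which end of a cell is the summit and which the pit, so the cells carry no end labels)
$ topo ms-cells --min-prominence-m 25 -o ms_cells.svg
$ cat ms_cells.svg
<path d="M591 301l-28 1-26 8-60 30-69 26-61 14-81 16-42 16-23 14-69 50-30 20-45 26-39 16-2 2 0 51 370 1 4-34 7-15 11-11 44-26 97-48 26-8 17-3z"/><path d="M327 56l-9 0-13 5-59 29-2 3 8 18 0 18-30 21-17 15 1 65 14 87-2 49-6 20-18 30-36 38-21 18 64-46 32-18 33-12 102-20 76-22 33-14 41-21 20-16 10-16 6-27-2-50-11-46-18-54-4-1-30 12-42 11-21 2-33-1-7-4-4-10-30-42z"/><path d="M243 91l-42 23-40 26-120 98-12-3-13 1 1 304 54-26 52-33 35-27 30-31 17-22 11-23 4-19 0-42-15-104 0-48 17-15 30-21 0-18z"/><path d="M221 16l-205 1 1 218 24 3 120-98 40-26 41-22-18-39 2-8-3-7z"/><path d="M591 448l-16 2-26 8-97 48-44 26-11 11-7 15-4 15 0 18 205 1z"/><path d="M468 16l-148 0-1 10 7 25 26 26 30 42 4 10 15 5 25 0 42-7 54-19-12-30-12-22-17-26z"/><path d="M591 76l-30 16-38 16 24 80 6 33 1 39-2 18-6 15-8 10-17 15 16-8 26-8 29-2z"/><path d="M591 16l-122 1 12 13 17 26 24 53 39-17 31-17z"/><path d="M318 16l-96 0 0 13 4 16-2 8 18 37 3 1 60-30 13-5 12 2-10-25z"/>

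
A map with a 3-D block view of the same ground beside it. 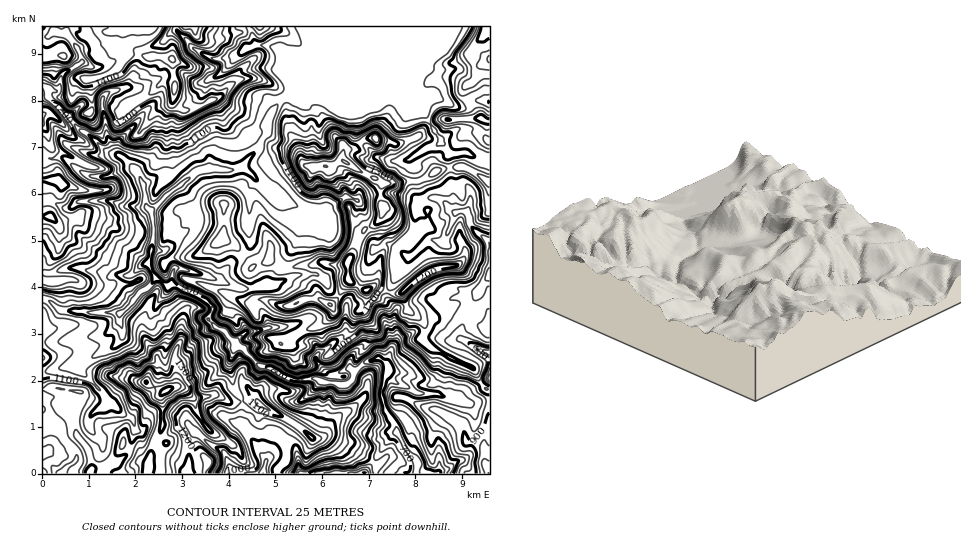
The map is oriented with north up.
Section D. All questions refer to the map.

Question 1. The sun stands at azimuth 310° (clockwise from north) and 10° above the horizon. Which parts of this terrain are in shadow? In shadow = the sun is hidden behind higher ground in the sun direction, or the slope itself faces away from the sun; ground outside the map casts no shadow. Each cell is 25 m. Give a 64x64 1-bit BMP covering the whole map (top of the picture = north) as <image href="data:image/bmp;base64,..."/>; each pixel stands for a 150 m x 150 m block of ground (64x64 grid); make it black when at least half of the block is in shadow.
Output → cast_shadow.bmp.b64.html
<image width="64" height="64" href="data:image/bmp;base64,Qk0+AgAAAAAAAD4AAAAoAAAAQAAAAEAAAAABAAEAAAAAAAACAAATCwAAEwsAAAIAAAAAAAAA////AAAAAABgABH/P//sgDAAOOcf/2iAAAA4Rxv/gJgAEDhuA//QiAAIOMwB//CAAAgfPAB/8AAACD/4AD/wAAYAP/gAP+AABwB/+AAf4AADgH/wAAfgAAMAf8A8A8AAAgA/AP7xwAAAAQ+AB/n8gAAAD4Af/f4LAAAPxn///gPgAA/n7//+gUAAB/H///6AAAAf8H///AEAAA/0B//8AwAAD3gH//+wAEAH74H//3AAIAfr/n//+AAwB4E/f//8H/gHAB8z//8f+IAABjP///+cwwAAG///8wdMAAAZ7/8AAyADAADn/wP5YAMwDuH/f88+AAAO4H8//wIAAA5gDz//AAAAB34HH/9AAAAH/4Mf/wAAAAP/xBv7gAAAA/5MEI+ACAAA/2kCPwAcAAB/CQB/ABwAYD9AP/+AGAHsPggf/sAAA/w/iBh+cAAD/H/gABQ4AAP8O+AB8BwAA3wA+APyP/4AMBxAAA///gAD+AAj////AA/8AD////8AA/8Af3///4AAxwB/////gAADAP////+AAAA409+//4AAABgZjz//wAAAAA3HPf/AAAAAjeOef+AAAACD+J4/4AAADqP8H5+AAAAGoPwfwgAAAAD4HB/HwAAAAPwMEHPAAAAADAAe+YAAAAAIAB/8YAAAAAAB3//gAAAAAAD73eAAAACAAGvBwAAAAA=="/>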